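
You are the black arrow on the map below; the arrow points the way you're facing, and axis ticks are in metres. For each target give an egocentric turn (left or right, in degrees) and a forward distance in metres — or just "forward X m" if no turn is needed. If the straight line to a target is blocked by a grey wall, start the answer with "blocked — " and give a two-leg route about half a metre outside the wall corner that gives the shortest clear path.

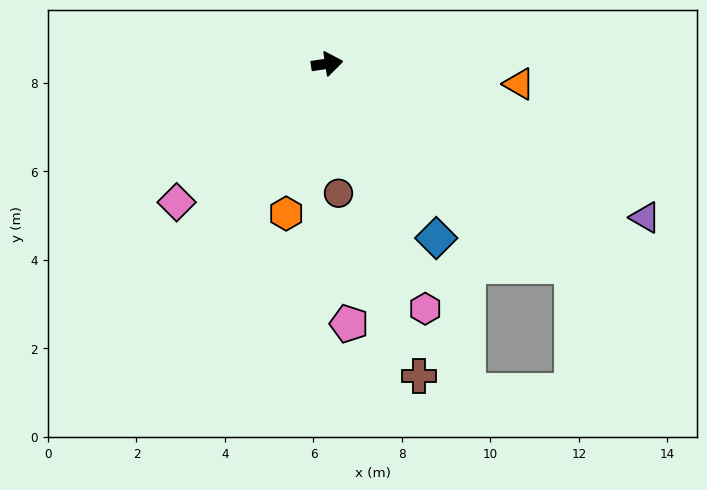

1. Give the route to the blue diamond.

turn right 67°, forward 4.6 m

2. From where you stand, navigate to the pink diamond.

turn right 146°, forward 4.6 m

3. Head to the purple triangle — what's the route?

turn right 34°, forward 8.0 m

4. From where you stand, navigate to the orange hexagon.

turn right 114°, forward 3.5 m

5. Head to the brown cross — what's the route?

turn right 82°, forward 7.4 m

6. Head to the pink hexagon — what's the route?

turn right 77°, forward 6.0 m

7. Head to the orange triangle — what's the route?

turn right 15°, forward 4.4 m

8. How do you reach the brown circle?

turn right 94°, forward 2.9 m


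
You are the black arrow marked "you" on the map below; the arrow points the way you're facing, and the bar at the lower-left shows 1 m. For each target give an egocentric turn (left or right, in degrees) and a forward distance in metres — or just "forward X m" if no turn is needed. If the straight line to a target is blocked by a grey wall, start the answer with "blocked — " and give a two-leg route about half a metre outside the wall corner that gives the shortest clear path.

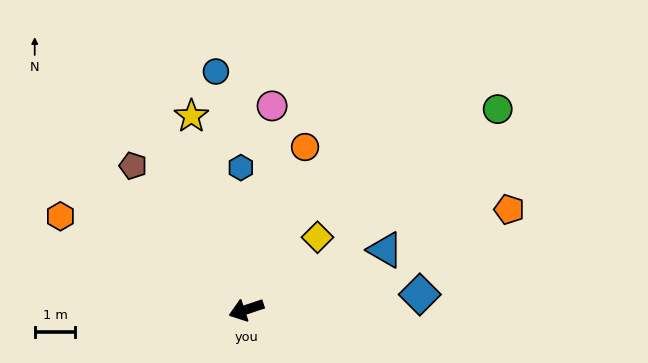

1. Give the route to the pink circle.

turn right 116°, forward 5.1 m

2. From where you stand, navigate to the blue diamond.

turn left 167°, forward 4.3 m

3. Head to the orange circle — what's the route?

turn right 128°, forward 4.3 m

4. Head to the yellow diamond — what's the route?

turn right 153°, forward 2.5 m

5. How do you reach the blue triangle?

turn right 175°, forward 3.7 m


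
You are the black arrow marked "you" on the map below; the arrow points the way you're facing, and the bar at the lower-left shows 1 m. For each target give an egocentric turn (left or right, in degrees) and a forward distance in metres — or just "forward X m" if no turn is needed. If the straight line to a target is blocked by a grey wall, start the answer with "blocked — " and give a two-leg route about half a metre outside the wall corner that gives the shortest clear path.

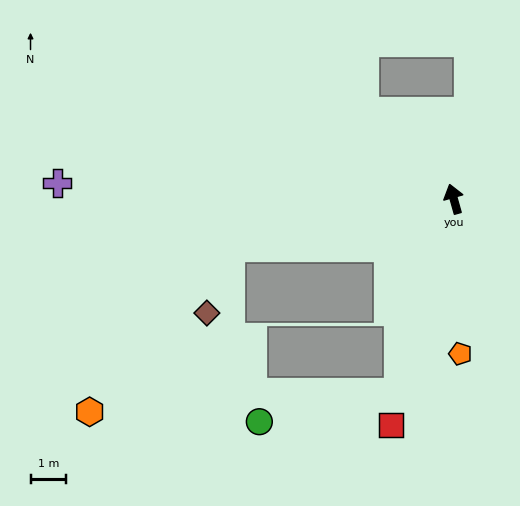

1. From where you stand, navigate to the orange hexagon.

blocked — turn left 86°, forward 6.4 m, then turn left 38°, forward 6.0 m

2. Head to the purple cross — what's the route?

turn left 72°, forward 11.0 m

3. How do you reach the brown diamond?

blocked — turn left 86°, forward 6.4 m, then turn left 60°, forward 1.9 m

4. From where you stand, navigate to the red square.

turn left 149°, forward 6.5 m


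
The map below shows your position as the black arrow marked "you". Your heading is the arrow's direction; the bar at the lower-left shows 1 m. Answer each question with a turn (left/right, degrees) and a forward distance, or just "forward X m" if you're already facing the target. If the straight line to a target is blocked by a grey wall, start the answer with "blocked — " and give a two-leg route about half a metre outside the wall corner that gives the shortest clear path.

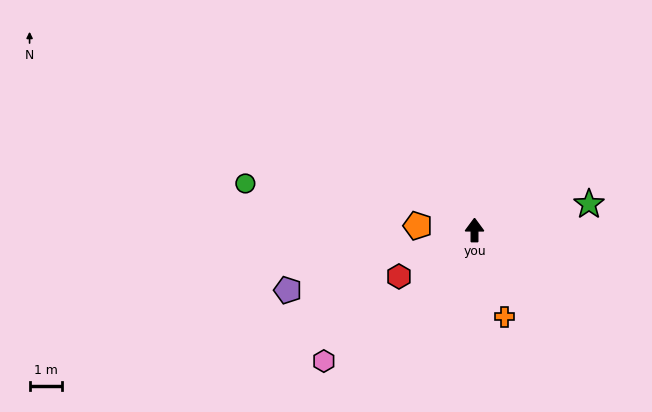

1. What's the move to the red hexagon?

turn left 122°, forward 2.7 m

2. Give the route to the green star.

turn right 77°, forward 3.6 m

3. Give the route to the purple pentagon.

turn left 108°, forward 6.0 m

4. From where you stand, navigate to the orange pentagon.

turn left 86°, forward 1.7 m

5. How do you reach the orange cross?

turn right 161°, forward 2.8 m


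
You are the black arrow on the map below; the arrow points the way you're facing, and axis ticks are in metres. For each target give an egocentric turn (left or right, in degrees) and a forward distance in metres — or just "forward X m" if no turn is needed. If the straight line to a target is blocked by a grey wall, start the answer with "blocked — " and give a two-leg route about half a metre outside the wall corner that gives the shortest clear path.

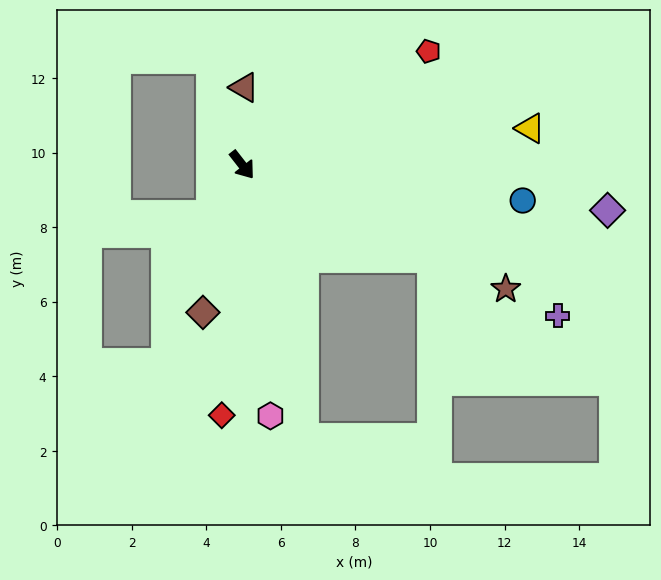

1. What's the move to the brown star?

turn left 27°, forward 7.8 m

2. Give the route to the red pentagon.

turn left 83°, forward 5.9 m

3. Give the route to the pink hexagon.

turn right 32°, forward 6.8 m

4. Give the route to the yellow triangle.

turn left 59°, forward 7.8 m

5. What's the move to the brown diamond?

turn right 53°, forward 4.1 m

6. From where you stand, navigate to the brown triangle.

turn left 141°, forward 2.1 m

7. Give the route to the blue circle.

turn left 45°, forward 7.6 m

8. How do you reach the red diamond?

turn right 43°, forward 6.7 m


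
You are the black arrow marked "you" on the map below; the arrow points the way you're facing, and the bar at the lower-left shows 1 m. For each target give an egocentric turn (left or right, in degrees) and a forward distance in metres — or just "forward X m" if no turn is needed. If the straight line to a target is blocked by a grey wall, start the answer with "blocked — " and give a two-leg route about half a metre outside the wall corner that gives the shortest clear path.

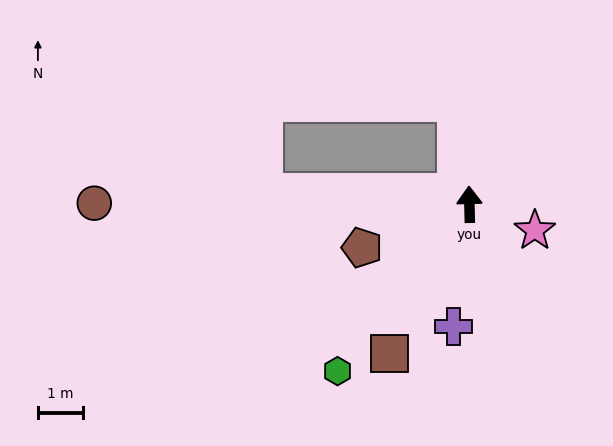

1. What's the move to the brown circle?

turn left 88°, forward 8.4 m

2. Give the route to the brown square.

turn left 151°, forward 3.8 m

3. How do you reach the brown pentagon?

turn left 111°, forward 2.6 m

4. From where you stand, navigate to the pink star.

turn right 113°, forward 1.6 m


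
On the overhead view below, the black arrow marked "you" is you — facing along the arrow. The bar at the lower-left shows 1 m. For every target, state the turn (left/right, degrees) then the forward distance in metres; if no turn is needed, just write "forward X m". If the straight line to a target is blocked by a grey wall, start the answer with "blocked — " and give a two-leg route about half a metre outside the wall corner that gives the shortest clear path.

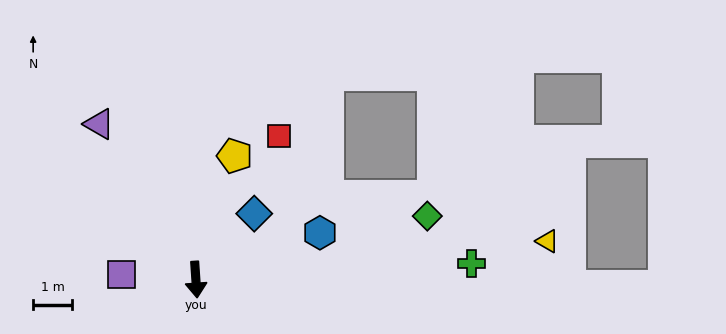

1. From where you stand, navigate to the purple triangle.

turn right 152°, forward 4.7 m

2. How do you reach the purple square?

turn right 98°, forward 1.9 m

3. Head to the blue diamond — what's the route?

turn left 135°, forward 2.3 m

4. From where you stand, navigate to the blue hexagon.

turn left 107°, forward 3.4 m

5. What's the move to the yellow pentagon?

turn left 159°, forward 3.4 m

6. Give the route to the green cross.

turn left 90°, forward 7.1 m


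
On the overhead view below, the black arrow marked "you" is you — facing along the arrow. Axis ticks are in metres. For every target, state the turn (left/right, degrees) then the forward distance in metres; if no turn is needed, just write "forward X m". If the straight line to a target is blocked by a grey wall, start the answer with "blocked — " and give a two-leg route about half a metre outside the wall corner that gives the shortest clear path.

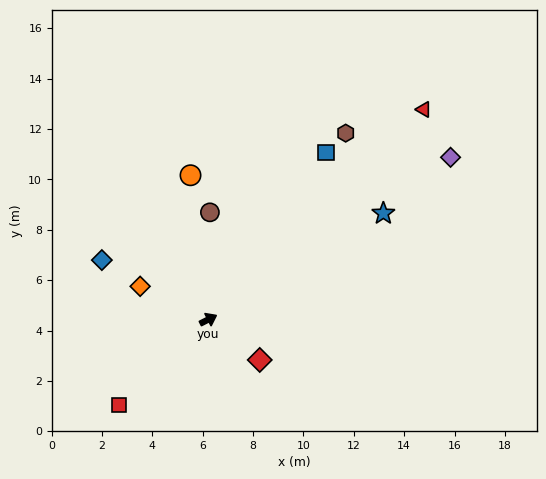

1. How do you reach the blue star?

turn left 4°, forward 8.1 m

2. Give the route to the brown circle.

turn left 62°, forward 4.3 m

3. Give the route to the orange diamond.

turn left 127°, forward 3.0 m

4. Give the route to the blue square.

turn left 28°, forward 8.1 m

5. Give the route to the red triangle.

turn left 17°, forward 11.9 m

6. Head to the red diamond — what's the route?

turn right 65°, forward 2.6 m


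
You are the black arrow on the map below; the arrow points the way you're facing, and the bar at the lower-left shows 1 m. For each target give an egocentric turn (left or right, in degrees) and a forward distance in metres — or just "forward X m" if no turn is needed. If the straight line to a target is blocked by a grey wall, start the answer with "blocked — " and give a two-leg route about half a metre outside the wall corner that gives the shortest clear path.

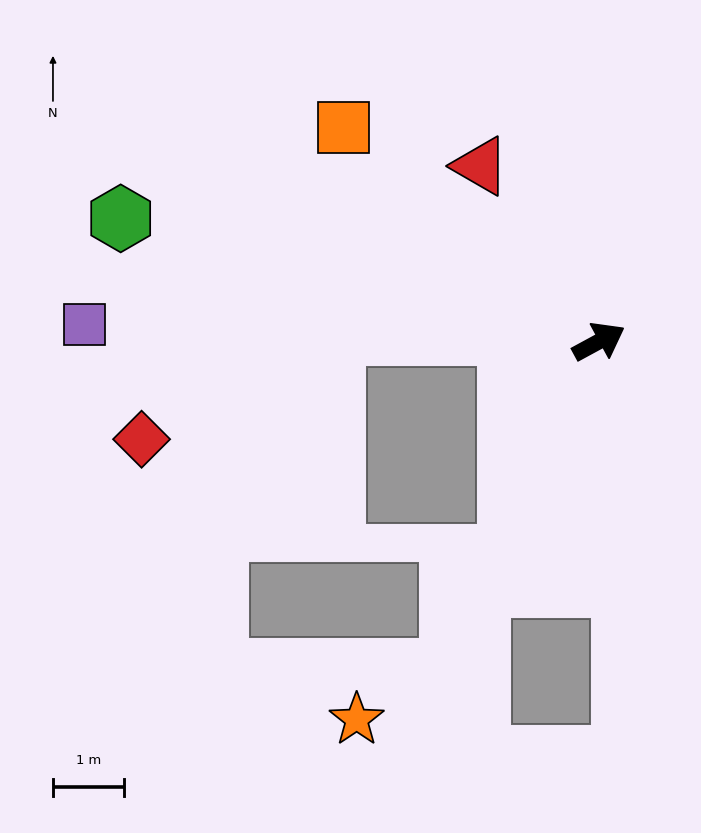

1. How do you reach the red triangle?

turn left 96°, forward 3.0 m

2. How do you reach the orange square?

turn left 112°, forward 4.7 m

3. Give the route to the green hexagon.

turn left 137°, forward 7.0 m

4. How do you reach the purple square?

turn left 150°, forward 7.2 m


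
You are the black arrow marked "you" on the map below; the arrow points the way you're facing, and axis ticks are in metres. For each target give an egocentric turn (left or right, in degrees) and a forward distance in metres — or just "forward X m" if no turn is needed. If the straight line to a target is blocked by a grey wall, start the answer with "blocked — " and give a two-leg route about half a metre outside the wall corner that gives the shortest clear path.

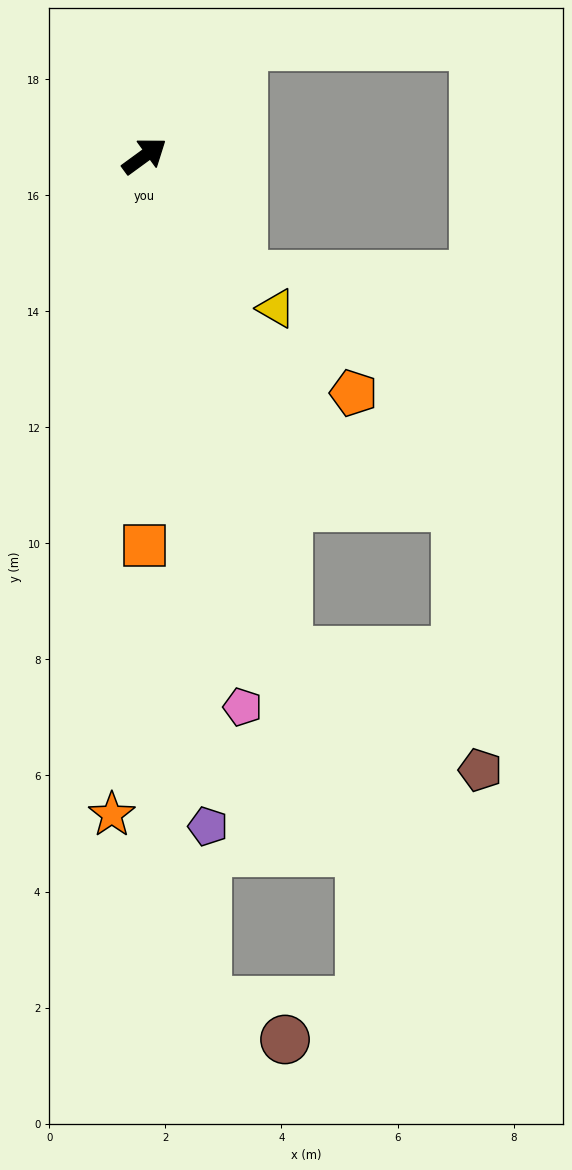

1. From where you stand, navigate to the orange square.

turn right 126°, forward 6.7 m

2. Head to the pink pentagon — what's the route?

turn right 116°, forward 9.6 m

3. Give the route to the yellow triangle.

turn right 85°, forward 3.5 m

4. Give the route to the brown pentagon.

blocked — turn right 110°, forward 8.9 m, then turn left 42°, forward 3.9 m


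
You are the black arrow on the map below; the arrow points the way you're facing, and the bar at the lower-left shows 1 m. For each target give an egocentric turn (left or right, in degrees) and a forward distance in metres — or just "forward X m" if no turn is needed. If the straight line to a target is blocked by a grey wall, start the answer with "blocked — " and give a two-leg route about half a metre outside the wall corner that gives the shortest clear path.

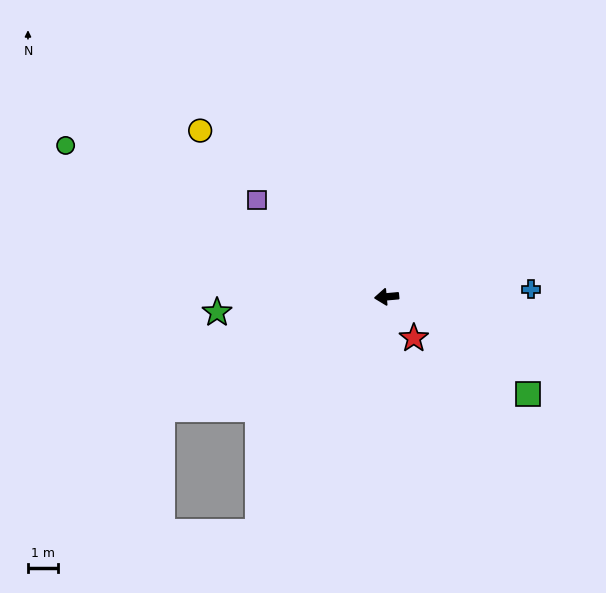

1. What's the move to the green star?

forward 5.7 m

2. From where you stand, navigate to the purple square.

turn right 42°, forward 5.4 m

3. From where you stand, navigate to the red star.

turn left 118°, forward 1.6 m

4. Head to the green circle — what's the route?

turn right 30°, forward 11.8 m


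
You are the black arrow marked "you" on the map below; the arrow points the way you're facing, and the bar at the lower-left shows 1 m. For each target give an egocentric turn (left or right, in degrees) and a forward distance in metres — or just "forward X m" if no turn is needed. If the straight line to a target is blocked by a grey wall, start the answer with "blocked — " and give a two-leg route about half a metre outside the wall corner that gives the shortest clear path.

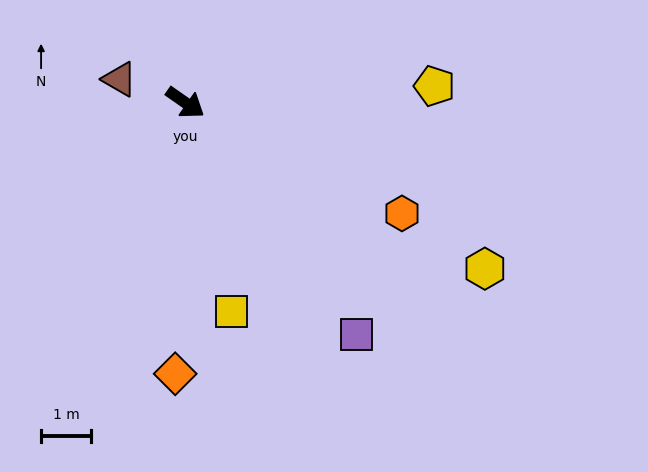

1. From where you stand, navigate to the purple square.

turn right 19°, forward 5.8 m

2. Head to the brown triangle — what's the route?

turn right 165°, forward 1.4 m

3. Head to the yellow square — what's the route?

turn right 43°, forward 4.3 m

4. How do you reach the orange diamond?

turn right 57°, forward 5.4 m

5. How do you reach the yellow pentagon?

turn left 39°, forward 5.0 m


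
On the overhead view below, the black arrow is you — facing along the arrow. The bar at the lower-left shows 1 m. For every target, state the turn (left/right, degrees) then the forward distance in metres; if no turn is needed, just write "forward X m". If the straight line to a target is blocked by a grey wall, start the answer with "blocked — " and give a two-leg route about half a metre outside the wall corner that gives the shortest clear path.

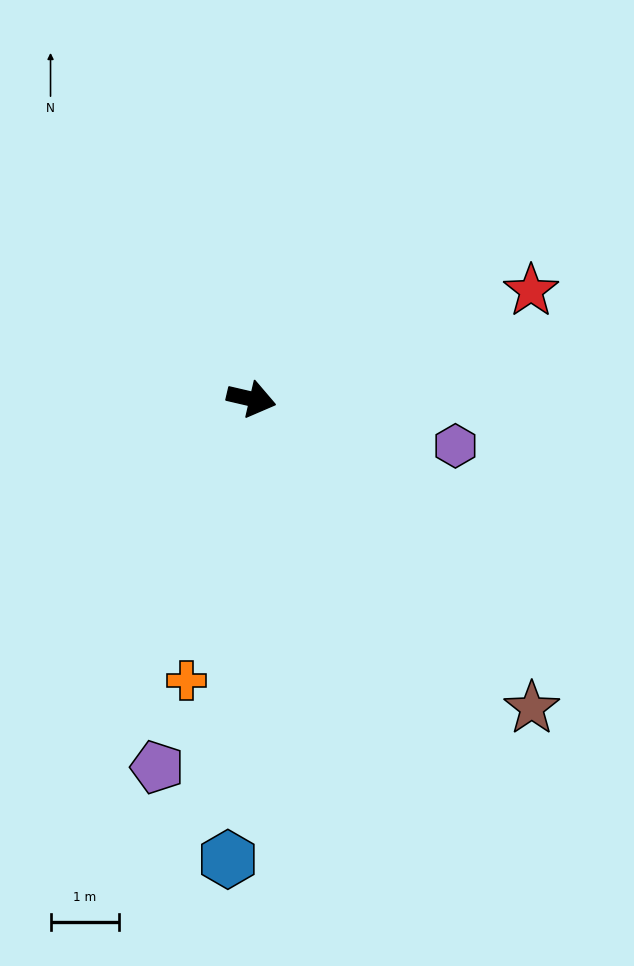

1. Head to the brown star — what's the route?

turn right 35°, forward 6.1 m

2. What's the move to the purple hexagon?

forward 3.1 m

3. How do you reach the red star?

turn left 34°, forward 4.4 m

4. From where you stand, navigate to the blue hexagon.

turn right 80°, forward 6.8 m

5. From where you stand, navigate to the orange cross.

turn right 90°, forward 4.2 m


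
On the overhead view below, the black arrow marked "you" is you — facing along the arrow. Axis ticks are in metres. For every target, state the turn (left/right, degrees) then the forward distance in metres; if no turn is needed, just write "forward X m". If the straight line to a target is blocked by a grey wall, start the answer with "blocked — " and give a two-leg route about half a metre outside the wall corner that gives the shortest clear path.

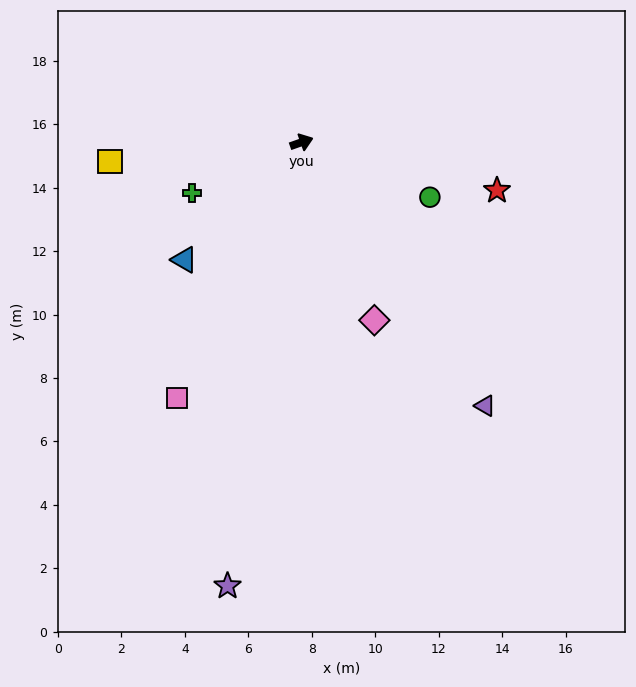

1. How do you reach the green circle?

turn right 43°, forward 4.4 m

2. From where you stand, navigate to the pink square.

turn right 135°, forward 9.0 m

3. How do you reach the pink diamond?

turn right 87°, forward 6.1 m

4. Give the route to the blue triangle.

turn right 154°, forward 5.2 m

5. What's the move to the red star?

turn right 33°, forward 6.3 m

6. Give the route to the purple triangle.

turn right 75°, forward 10.1 m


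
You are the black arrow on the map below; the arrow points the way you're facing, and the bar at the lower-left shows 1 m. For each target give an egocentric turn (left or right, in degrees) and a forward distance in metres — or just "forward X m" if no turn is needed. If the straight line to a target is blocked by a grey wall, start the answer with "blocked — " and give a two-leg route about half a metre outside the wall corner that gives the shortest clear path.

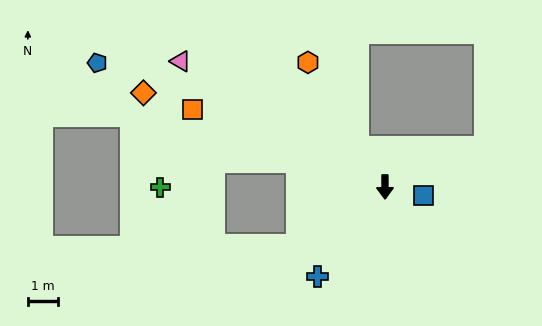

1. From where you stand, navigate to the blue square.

turn left 77°, forward 1.3 m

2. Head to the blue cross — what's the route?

turn right 37°, forward 3.7 m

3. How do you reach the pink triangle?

turn right 122°, forward 8.0 m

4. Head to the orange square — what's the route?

turn right 112°, forward 6.9 m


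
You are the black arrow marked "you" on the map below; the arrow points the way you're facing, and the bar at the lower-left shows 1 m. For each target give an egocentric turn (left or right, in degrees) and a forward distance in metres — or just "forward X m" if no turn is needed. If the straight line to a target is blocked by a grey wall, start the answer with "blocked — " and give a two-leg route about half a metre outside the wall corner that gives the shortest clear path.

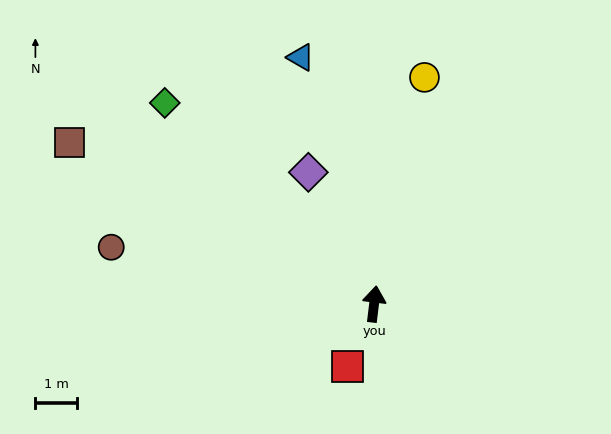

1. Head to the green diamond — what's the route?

turn left 53°, forward 6.9 m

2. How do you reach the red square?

turn left 164°, forward 1.6 m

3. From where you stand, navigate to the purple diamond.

turn left 33°, forward 3.5 m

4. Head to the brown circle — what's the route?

turn left 85°, forward 6.4 m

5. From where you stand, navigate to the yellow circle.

turn right 6°, forward 5.5 m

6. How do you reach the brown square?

turn left 69°, forward 8.2 m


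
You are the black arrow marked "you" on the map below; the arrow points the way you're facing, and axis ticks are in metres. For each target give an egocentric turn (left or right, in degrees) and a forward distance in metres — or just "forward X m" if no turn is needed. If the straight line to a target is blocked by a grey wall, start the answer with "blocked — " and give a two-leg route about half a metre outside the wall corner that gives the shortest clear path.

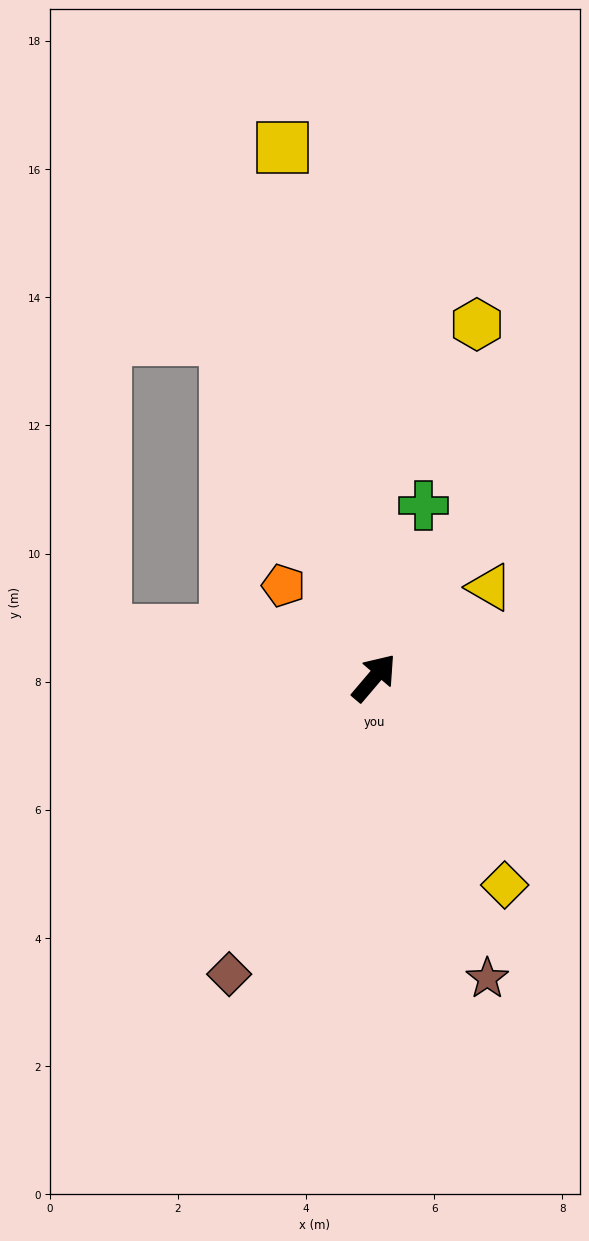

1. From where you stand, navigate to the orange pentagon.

turn left 85°, forward 2.0 m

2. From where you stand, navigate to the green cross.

turn left 24°, forward 2.8 m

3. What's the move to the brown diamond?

turn right 166°, forward 5.1 m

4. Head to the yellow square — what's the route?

turn left 50°, forward 8.4 m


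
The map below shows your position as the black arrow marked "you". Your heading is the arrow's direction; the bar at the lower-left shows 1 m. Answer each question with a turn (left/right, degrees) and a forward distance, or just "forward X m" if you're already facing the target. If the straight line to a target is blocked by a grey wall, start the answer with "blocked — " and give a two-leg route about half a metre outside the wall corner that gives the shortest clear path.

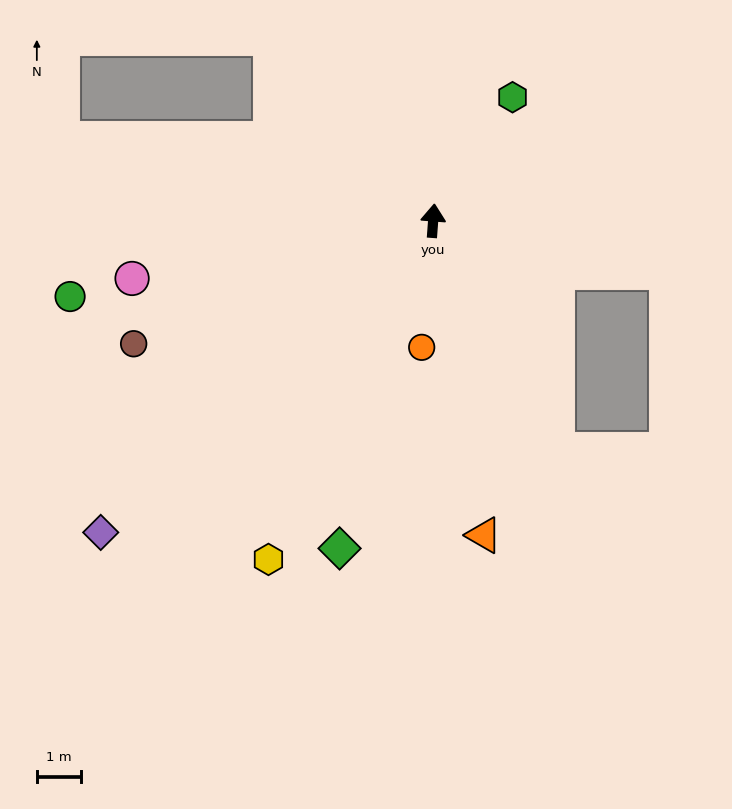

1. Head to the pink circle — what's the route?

turn left 105°, forward 7.0 m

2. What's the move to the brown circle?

turn left 117°, forward 7.4 m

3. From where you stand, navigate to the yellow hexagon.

turn left 158°, forward 8.6 m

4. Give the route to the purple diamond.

turn left 137°, forward 10.4 m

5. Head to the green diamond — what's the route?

turn left 168°, forward 7.8 m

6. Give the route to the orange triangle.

turn right 167°, forward 7.3 m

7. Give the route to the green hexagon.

turn right 29°, forward 3.4 m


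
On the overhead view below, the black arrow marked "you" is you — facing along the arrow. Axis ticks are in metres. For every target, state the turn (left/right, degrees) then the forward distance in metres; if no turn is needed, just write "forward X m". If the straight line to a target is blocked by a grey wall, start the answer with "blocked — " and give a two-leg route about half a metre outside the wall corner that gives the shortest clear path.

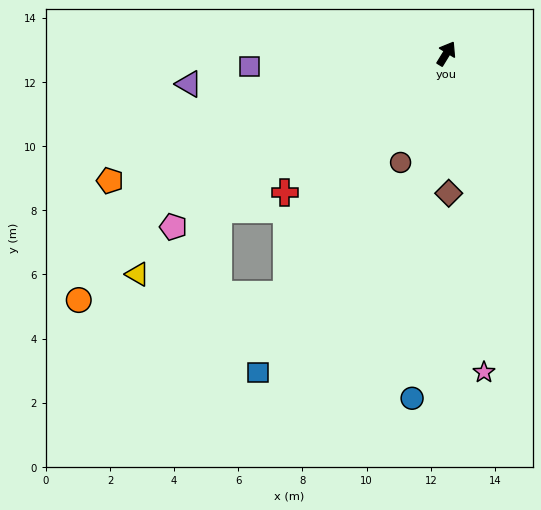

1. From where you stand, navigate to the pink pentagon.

turn left 154°, forward 10.1 m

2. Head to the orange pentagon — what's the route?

turn left 142°, forward 11.2 m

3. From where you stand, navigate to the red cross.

turn left 162°, forward 6.6 m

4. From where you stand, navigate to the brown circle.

turn right 171°, forward 3.7 m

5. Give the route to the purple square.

turn left 125°, forward 6.1 m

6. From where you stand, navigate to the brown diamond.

turn right 148°, forward 4.4 m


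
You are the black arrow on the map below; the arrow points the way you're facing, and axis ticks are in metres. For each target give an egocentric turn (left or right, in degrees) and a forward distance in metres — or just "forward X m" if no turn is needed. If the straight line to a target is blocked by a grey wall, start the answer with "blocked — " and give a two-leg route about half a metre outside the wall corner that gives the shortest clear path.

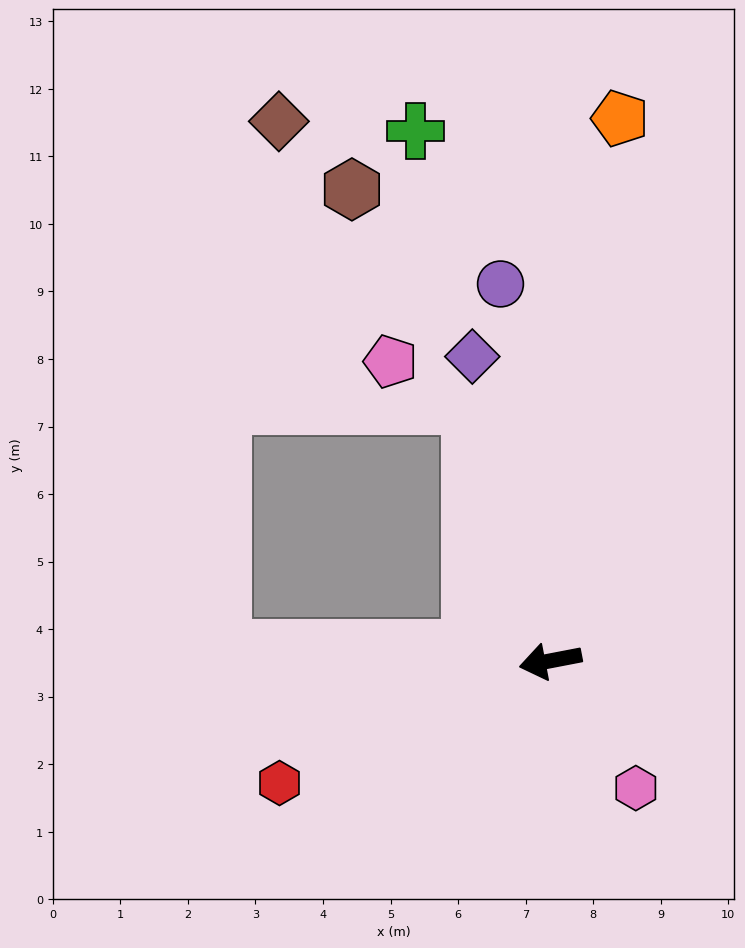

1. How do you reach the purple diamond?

turn right 86°, forward 4.7 m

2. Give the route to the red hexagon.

turn left 13°, forward 4.4 m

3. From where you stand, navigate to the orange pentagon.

turn right 108°, forward 8.1 m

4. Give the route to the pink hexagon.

turn left 113°, forward 2.3 m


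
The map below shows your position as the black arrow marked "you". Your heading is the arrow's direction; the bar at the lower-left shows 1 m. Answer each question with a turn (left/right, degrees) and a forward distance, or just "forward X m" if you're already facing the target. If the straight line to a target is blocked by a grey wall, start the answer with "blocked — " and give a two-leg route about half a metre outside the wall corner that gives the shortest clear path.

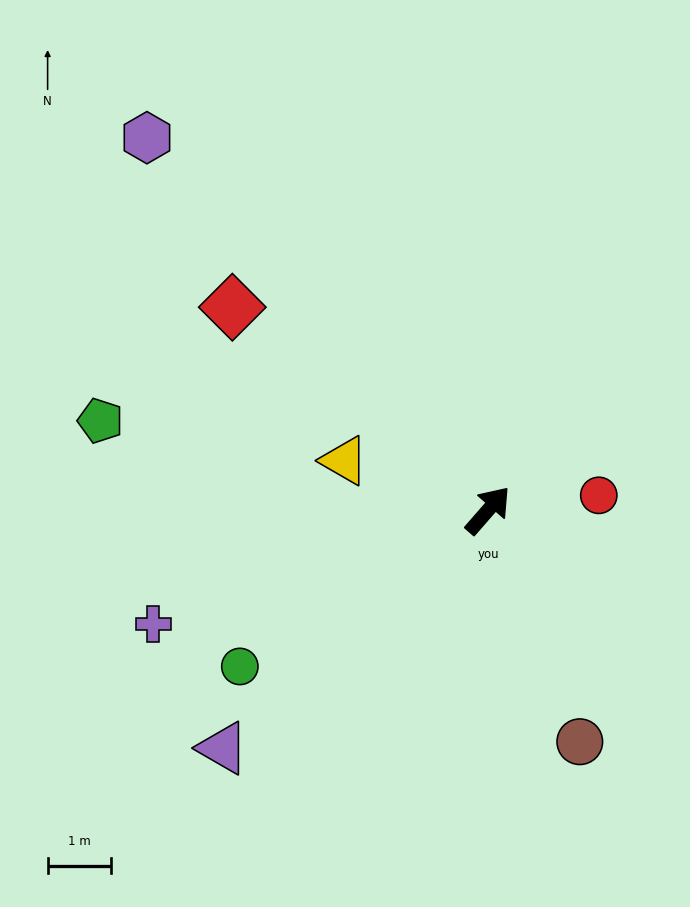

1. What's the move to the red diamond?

turn left 93°, forward 5.1 m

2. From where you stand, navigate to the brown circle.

turn right 117°, forward 3.9 m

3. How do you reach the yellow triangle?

turn left 112°, forward 2.4 m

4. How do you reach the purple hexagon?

turn left 84°, forward 7.9 m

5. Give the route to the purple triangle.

turn left 173°, forward 5.6 m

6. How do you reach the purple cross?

turn left 150°, forward 5.6 m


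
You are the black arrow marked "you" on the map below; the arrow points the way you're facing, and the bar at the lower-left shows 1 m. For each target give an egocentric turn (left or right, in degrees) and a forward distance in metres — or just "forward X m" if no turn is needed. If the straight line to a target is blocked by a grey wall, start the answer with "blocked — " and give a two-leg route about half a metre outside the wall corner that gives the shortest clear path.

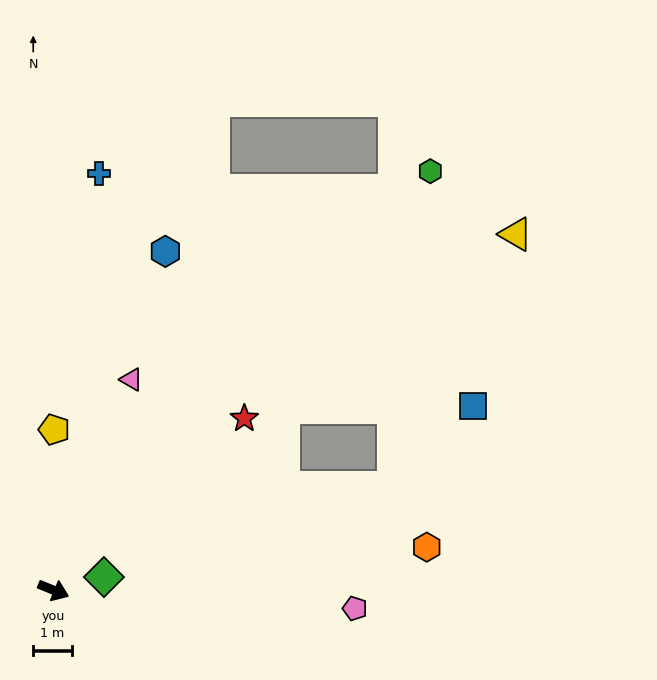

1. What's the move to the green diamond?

turn left 37°, forward 1.4 m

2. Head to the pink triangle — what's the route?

turn left 92°, forward 5.8 m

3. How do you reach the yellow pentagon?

turn left 112°, forward 4.2 m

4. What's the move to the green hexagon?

turn left 70°, forward 14.6 m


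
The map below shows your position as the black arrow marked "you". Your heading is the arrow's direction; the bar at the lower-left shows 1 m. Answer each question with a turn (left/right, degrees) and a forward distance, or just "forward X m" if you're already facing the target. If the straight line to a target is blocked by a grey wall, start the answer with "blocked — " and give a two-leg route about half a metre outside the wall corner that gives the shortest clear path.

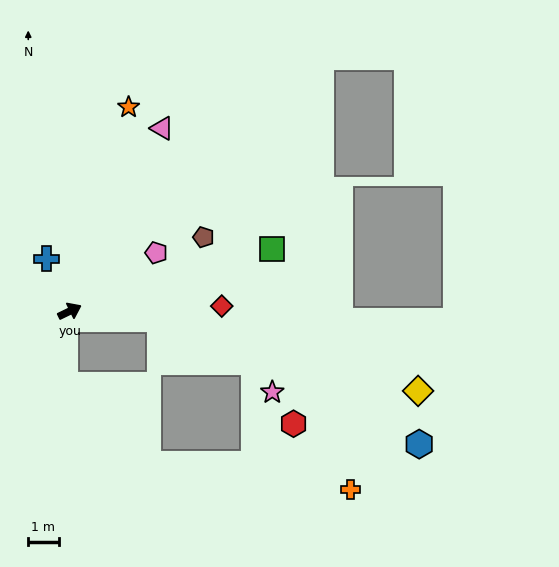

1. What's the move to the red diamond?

turn right 24°, forward 5.0 m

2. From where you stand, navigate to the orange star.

turn left 48°, forward 7.0 m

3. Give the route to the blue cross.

turn left 88°, forward 1.9 m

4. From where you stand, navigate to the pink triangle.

turn left 37°, forward 6.7 m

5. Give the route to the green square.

turn right 9°, forward 6.9 m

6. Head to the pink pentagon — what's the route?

turn left 8°, forward 3.4 m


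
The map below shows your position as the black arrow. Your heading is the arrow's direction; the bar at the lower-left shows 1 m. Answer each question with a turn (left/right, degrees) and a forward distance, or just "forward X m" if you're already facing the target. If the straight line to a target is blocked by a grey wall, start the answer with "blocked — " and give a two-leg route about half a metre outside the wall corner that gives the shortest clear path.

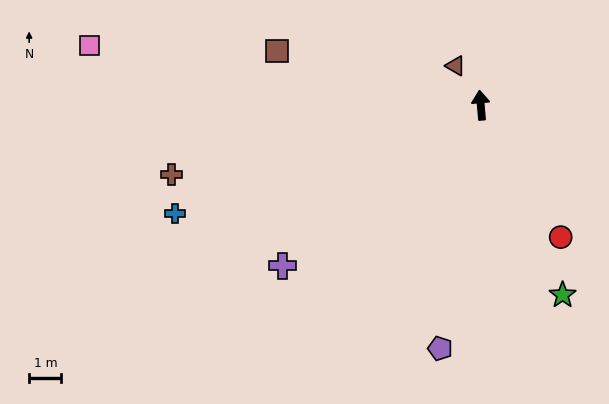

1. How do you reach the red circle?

turn right 154°, forward 4.8 m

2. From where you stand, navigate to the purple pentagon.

turn left 166°, forward 7.6 m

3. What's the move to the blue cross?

turn left 105°, forward 10.0 m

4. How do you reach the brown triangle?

turn left 28°, forward 1.4 m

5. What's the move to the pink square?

turn left 76°, forward 12.3 m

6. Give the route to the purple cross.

turn left 124°, forward 7.9 m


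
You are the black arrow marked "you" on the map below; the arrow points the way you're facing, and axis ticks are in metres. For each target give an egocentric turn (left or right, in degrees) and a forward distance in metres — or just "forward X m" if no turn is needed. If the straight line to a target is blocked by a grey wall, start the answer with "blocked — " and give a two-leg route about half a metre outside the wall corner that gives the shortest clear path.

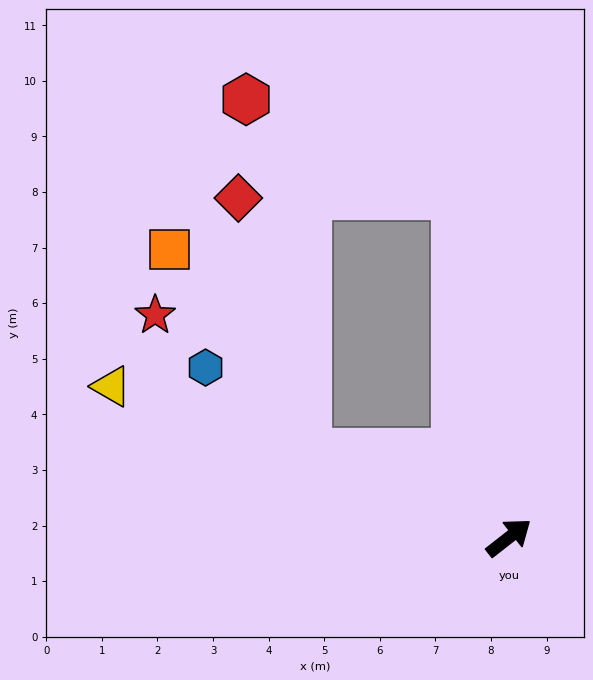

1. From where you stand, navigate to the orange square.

blocked — turn left 119°, forward 3.9 m, then turn right 33°, forward 4.4 m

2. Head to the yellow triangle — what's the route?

turn left 121°, forward 7.7 m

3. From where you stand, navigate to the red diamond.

blocked — turn left 119°, forward 3.9 m, then turn right 52°, forward 4.7 m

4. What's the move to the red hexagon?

blocked — turn left 61°, forward 6.2 m, then turn left 56°, forward 4.1 m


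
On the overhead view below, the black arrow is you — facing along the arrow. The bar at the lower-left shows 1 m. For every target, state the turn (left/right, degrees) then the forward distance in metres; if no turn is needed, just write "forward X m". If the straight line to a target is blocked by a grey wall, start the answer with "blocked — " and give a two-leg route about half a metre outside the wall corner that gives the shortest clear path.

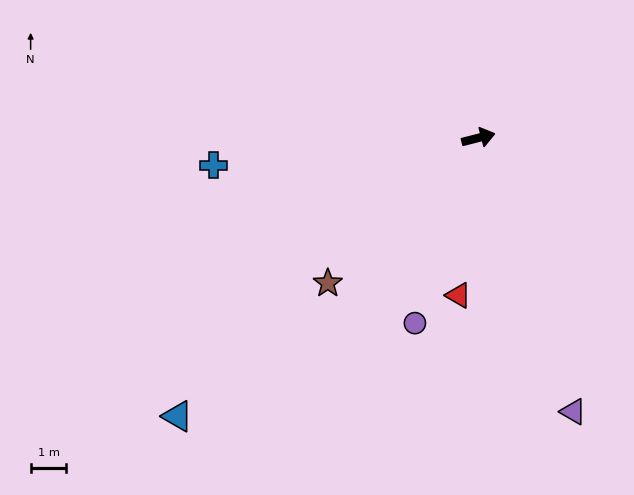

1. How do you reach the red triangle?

turn right 112°, forward 4.4 m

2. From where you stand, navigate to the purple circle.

turn right 123°, forward 5.5 m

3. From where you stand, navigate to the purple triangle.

turn right 85°, forward 8.1 m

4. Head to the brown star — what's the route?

turn right 150°, forward 5.8 m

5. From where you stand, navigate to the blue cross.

turn left 172°, forward 7.4 m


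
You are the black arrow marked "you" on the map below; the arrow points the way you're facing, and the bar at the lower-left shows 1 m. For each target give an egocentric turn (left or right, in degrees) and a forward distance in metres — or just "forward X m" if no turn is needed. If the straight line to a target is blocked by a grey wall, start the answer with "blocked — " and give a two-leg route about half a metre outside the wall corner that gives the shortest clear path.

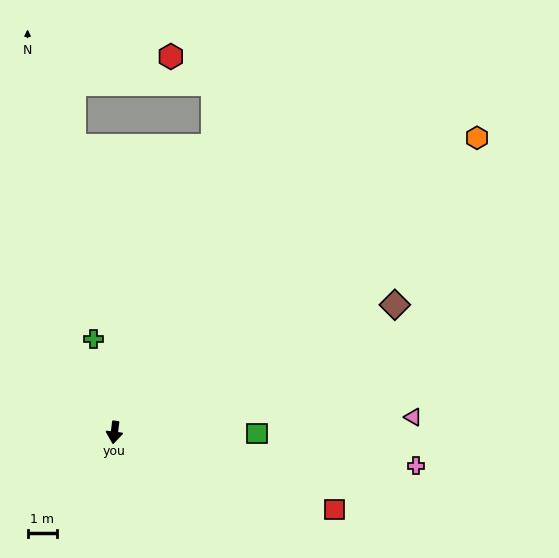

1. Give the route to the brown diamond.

turn left 122°, forward 10.5 m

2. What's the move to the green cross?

turn right 160°, forward 3.3 m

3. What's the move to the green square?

turn left 97°, forward 4.9 m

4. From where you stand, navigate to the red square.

turn left 78°, forward 8.0 m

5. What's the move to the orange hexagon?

turn left 136°, forward 16.0 m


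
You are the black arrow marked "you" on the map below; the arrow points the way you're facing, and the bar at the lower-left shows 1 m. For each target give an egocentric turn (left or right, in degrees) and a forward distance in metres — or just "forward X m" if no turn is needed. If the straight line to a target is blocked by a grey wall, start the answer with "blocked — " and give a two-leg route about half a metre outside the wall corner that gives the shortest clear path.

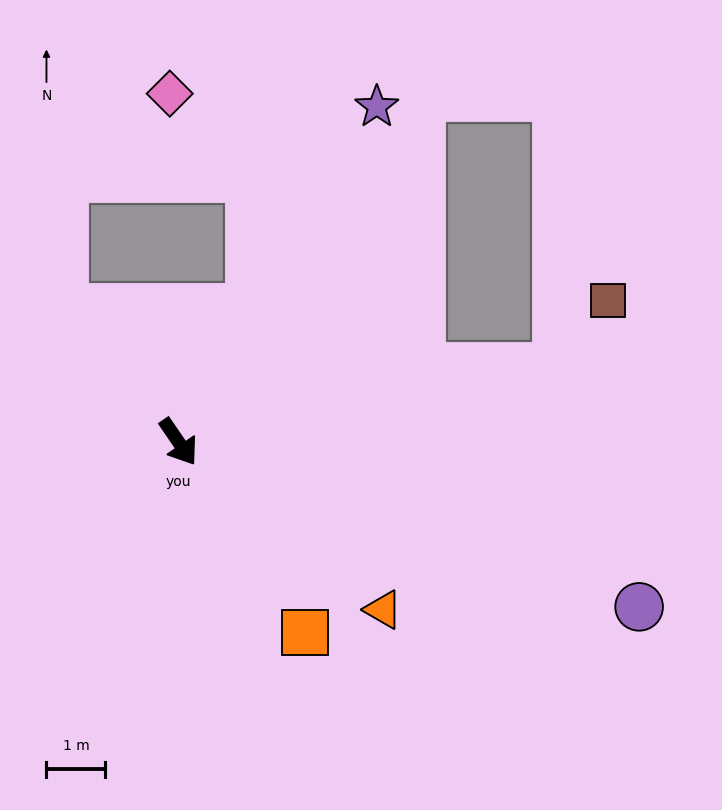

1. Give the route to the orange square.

forward 3.9 m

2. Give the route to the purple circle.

turn left 36°, forward 8.3 m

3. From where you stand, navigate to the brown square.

blocked — turn left 67°, forward 6.6 m, then turn left 42°, forward 1.4 m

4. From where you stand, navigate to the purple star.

turn left 115°, forward 6.6 m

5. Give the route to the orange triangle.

turn left 16°, forward 4.5 m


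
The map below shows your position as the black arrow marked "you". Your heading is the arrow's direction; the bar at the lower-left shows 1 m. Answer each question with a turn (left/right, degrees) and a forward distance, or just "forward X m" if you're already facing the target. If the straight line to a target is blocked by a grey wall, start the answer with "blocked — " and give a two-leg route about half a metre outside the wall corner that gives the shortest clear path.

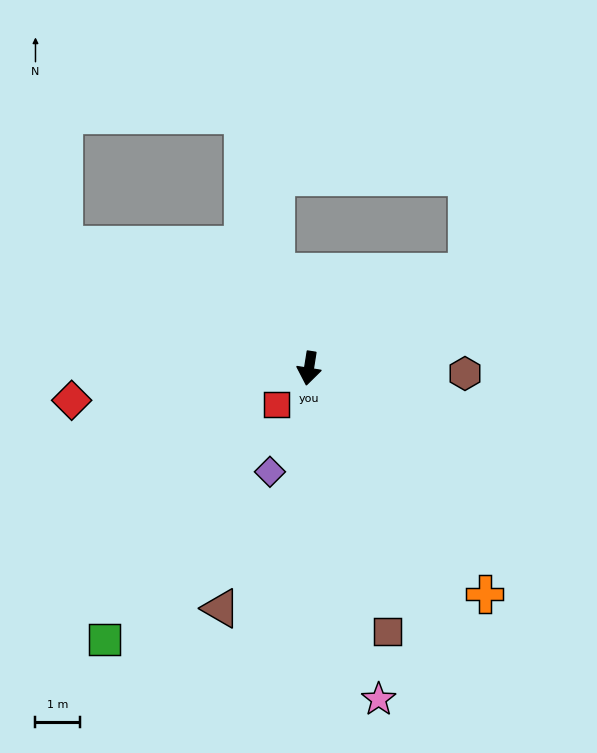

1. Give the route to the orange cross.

turn left 47°, forward 6.5 m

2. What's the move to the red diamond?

turn right 73°, forward 5.4 m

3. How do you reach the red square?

turn right 33°, forward 1.1 m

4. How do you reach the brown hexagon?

turn left 97°, forward 3.5 m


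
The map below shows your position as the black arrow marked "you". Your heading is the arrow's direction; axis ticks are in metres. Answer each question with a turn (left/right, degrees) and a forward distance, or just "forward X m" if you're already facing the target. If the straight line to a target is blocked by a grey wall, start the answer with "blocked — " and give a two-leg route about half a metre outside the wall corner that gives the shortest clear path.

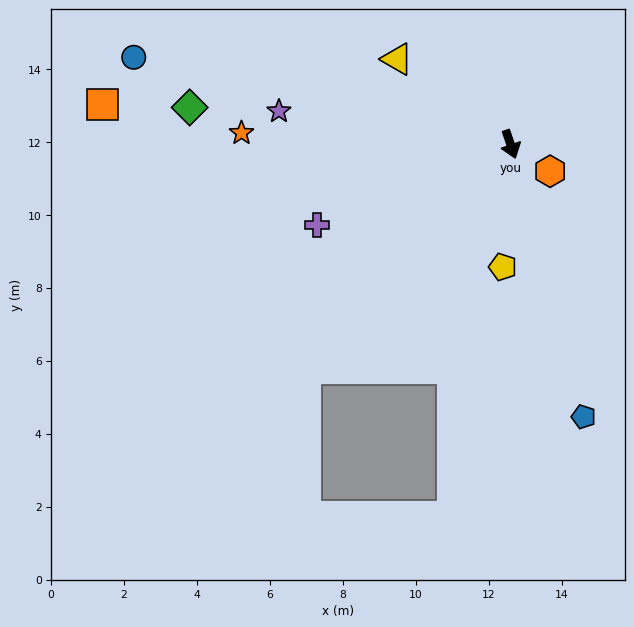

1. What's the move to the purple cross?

turn right 86°, forward 5.8 m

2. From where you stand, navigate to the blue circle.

turn right 122°, forward 10.6 m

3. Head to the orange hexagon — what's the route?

turn left 37°, forward 1.3 m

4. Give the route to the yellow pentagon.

turn right 22°, forward 3.4 m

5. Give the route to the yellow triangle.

turn right 146°, forward 3.9 m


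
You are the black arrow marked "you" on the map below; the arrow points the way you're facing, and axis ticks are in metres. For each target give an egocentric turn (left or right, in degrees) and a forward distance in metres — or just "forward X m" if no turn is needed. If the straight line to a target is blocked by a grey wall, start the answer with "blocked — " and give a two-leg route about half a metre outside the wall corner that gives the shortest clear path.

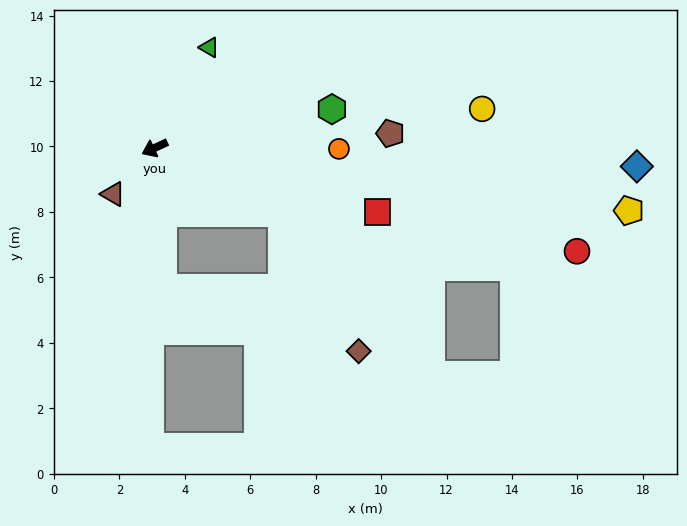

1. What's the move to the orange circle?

turn left 155°, forward 5.6 m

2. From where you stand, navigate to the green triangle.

turn right 143°, forward 3.5 m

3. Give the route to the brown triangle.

turn left 23°, forward 1.9 m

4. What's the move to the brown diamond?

blocked — turn left 128°, forward 4.4 m, then turn right 34°, forward 4.8 m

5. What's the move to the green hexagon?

turn left 167°, forward 5.5 m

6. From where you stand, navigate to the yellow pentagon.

turn left 147°, forward 14.6 m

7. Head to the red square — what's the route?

turn left 139°, forward 7.1 m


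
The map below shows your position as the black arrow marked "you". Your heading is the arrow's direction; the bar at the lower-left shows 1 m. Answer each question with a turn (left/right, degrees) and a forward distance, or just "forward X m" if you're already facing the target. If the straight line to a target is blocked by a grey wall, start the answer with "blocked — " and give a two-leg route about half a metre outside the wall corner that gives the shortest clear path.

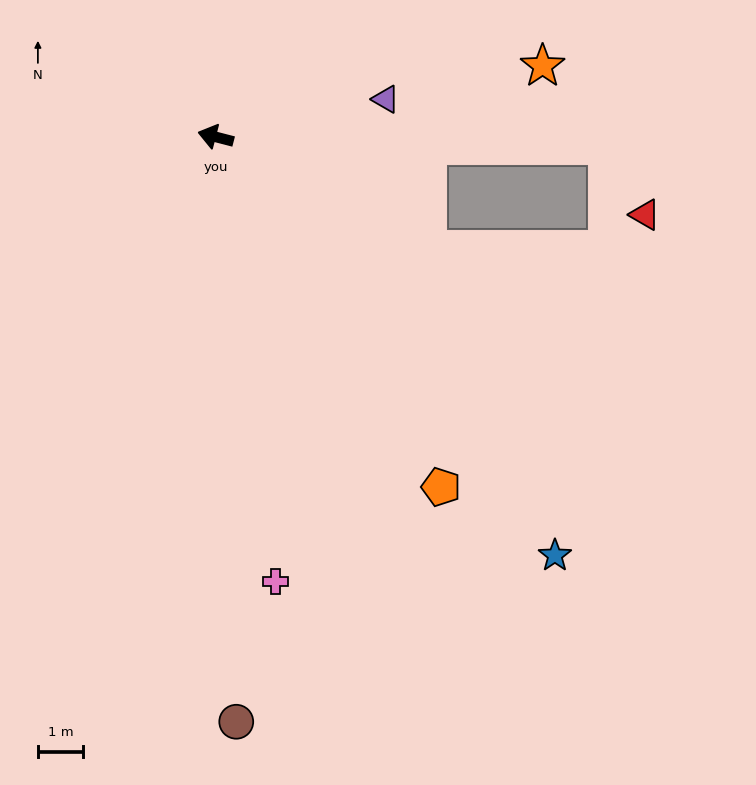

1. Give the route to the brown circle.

turn left 107°, forward 12.8 m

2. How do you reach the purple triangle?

turn right 153°, forward 3.8 m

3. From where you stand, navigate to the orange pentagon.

turn left 137°, forward 9.1 m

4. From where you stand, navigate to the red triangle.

blocked — turn right 167°, forward 8.6 m, then turn right 60°, forward 1.7 m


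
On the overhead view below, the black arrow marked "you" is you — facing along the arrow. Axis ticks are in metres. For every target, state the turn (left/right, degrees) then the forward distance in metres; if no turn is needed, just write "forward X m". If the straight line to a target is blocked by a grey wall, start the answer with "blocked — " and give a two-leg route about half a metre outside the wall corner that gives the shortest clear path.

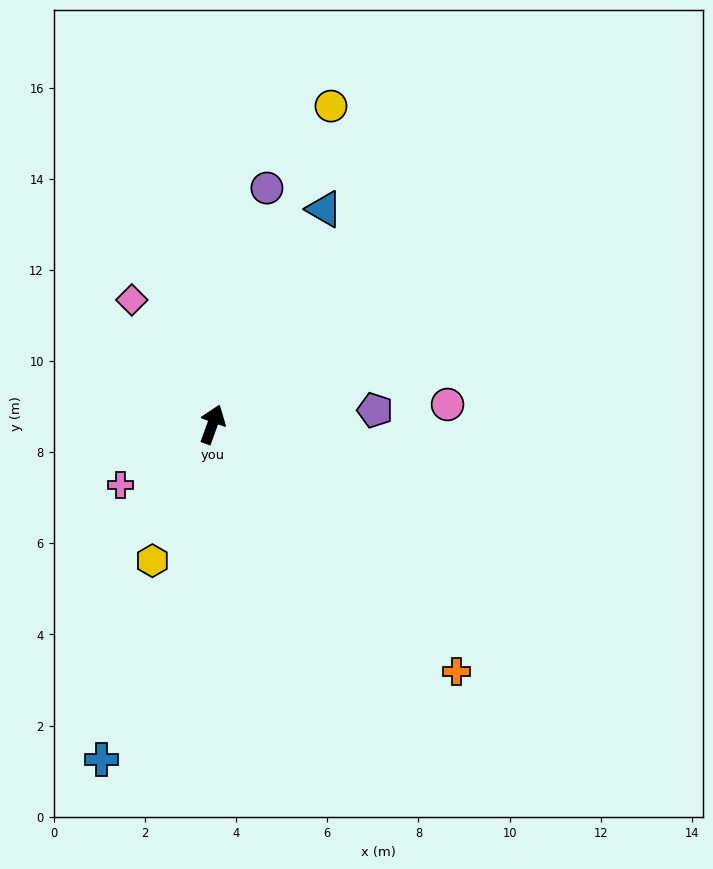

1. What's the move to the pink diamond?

turn left 53°, forward 3.3 m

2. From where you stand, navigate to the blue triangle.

turn right 7°, forward 5.3 m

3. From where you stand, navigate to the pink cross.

turn left 143°, forward 2.4 m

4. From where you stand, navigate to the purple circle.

turn left 7°, forward 5.3 m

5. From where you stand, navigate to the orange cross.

turn right 115°, forward 7.6 m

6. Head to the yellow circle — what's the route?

forward 7.5 m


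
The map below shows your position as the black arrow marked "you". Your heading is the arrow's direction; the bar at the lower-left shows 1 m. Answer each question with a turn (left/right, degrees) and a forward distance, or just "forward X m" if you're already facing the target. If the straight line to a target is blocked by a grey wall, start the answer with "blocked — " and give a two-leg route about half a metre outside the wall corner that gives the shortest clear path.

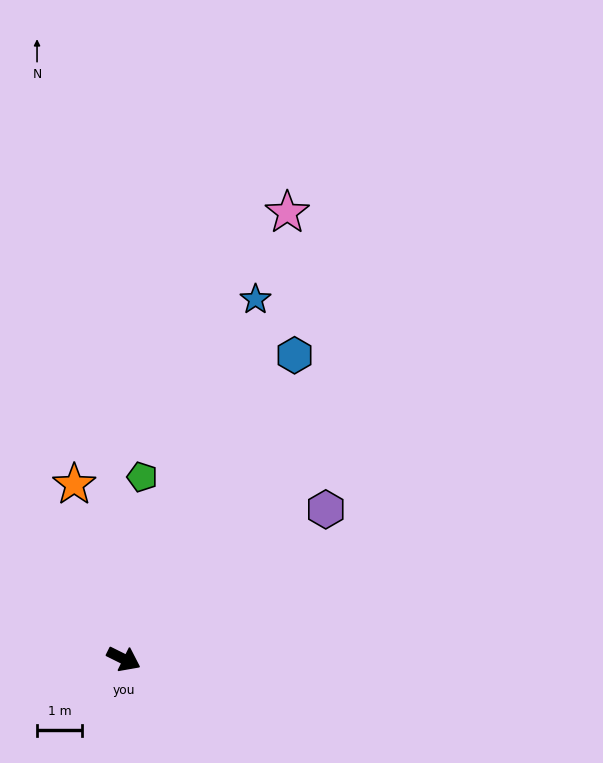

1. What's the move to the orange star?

turn left 132°, forward 4.0 m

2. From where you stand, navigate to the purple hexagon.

turn left 63°, forward 5.5 m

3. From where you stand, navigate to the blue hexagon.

turn left 87°, forward 7.7 m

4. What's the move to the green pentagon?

turn left 111°, forward 4.0 m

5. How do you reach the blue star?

turn left 96°, forward 8.4 m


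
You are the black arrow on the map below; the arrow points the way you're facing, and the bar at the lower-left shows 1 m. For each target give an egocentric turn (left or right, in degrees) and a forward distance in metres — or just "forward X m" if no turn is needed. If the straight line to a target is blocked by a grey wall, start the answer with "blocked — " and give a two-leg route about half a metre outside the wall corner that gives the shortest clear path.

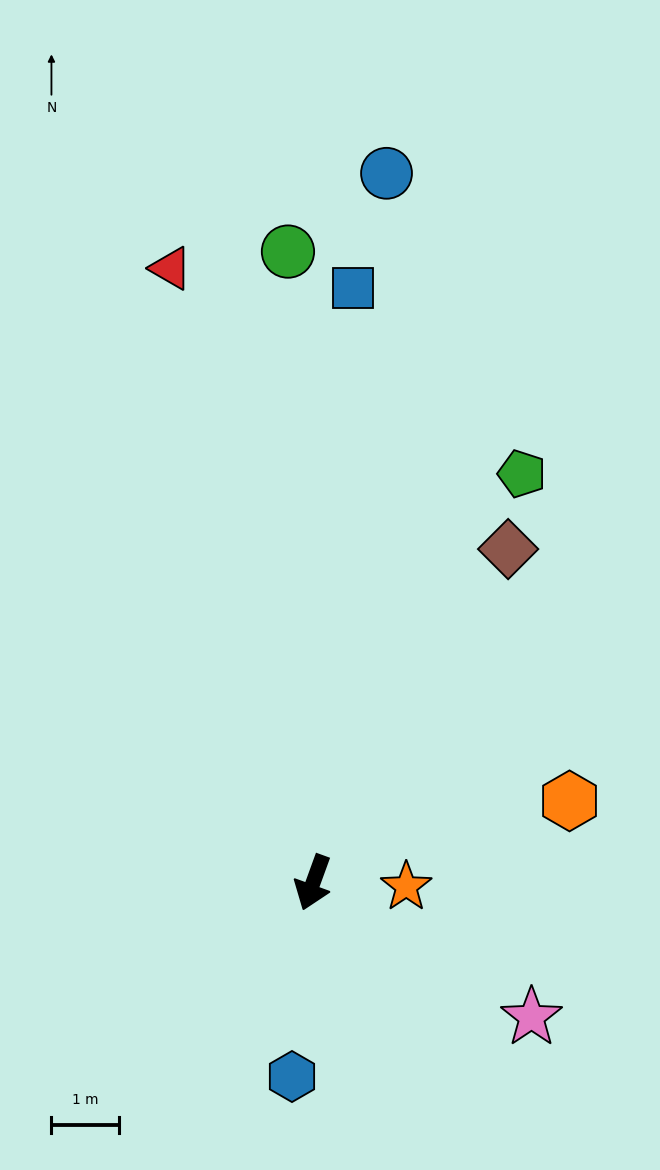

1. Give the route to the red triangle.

turn right 147°, forward 9.4 m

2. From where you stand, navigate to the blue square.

turn right 164°, forward 8.8 m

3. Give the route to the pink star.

turn left 78°, forward 3.8 m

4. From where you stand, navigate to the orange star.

turn left 108°, forward 1.4 m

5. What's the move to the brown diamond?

turn left 170°, forward 5.7 m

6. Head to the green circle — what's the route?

turn right 158°, forward 9.4 m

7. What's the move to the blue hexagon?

turn left 14°, forward 2.9 m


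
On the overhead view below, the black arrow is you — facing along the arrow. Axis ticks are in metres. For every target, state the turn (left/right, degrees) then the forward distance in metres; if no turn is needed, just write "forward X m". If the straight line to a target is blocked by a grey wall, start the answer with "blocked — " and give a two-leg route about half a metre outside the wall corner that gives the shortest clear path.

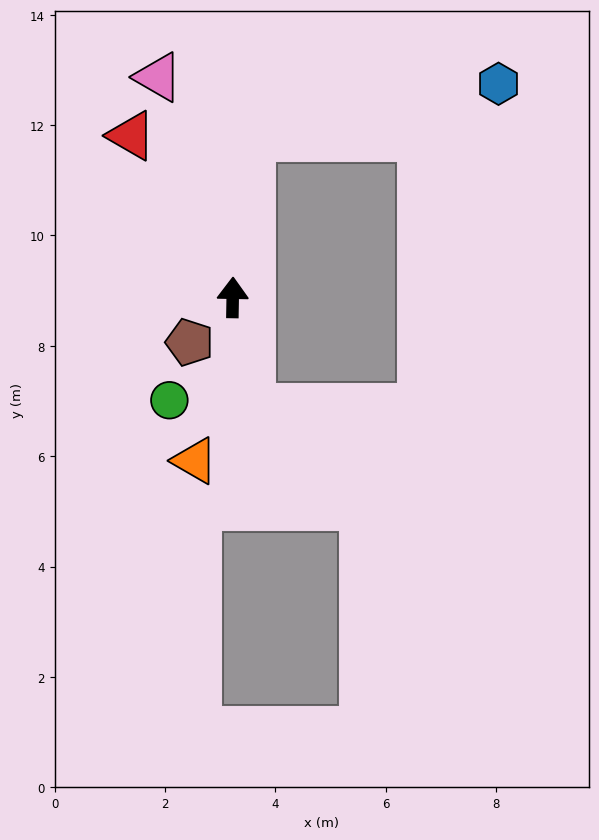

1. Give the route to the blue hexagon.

blocked — turn right 6°, forward 2.9 m, then turn right 71°, forward 4.6 m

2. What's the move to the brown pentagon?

turn left 137°, forward 1.1 m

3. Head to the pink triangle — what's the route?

turn left 20°, forward 4.2 m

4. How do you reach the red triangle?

turn left 33°, forward 3.5 m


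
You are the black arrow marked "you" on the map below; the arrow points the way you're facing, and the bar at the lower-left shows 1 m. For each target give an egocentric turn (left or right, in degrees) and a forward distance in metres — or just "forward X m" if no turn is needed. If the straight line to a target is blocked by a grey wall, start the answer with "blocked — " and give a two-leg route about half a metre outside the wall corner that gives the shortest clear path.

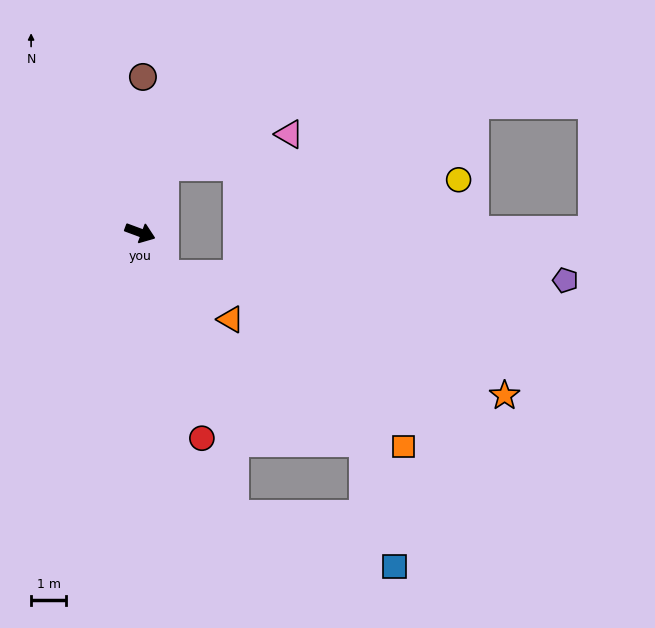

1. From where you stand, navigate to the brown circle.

turn left 109°, forward 4.4 m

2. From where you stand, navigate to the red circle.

turn right 53°, forward 6.1 m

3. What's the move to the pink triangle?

blocked — turn left 90°, forward 2.0 m, then turn right 55°, forward 3.7 m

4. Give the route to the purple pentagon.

blocked — turn right 40°, forward 1.4 m, then turn left 60°, forward 11.4 m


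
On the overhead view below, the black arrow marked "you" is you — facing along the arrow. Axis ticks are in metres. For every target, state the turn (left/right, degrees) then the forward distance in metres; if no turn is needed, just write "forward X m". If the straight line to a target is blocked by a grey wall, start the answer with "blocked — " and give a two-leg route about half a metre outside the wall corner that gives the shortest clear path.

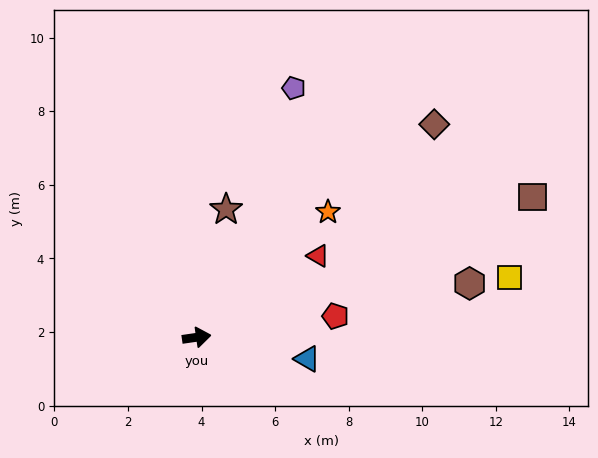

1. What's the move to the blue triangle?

turn right 19°, forward 3.1 m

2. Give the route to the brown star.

turn left 69°, forward 3.6 m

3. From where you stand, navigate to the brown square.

turn left 14°, forward 9.9 m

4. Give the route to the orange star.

turn left 35°, forward 4.9 m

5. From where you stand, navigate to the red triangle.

turn left 26°, forward 4.0 m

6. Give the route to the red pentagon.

forward 3.8 m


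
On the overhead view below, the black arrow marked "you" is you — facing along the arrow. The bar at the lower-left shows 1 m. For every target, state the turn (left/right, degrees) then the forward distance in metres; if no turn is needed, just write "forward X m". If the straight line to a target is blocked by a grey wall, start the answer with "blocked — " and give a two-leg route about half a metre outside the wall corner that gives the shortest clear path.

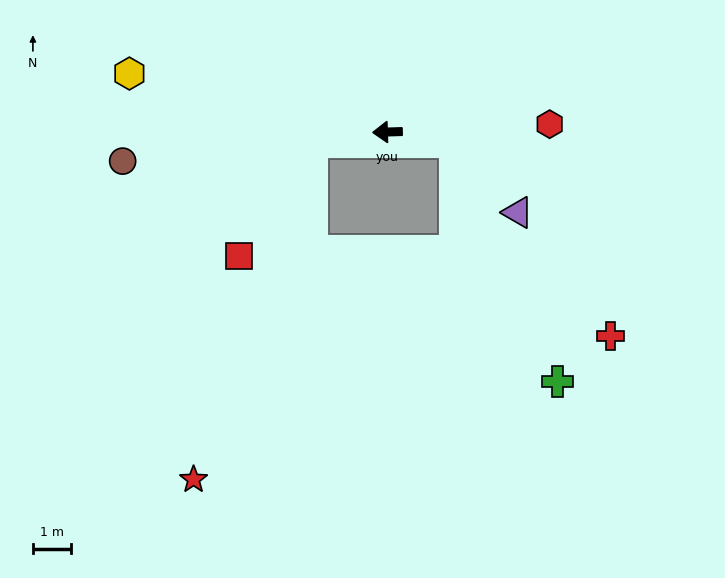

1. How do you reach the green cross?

blocked — turn left 170°, forward 1.8 m, then turn right 59°, forward 6.8 m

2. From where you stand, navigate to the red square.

blocked — turn left 6°, forward 2.0 m, then turn left 50°, forward 3.6 m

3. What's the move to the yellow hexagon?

turn right 15°, forward 6.9 m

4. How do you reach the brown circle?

turn left 4°, forward 7.0 m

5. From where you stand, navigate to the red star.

blocked — turn left 6°, forward 2.0 m, then turn left 63°, forward 9.4 m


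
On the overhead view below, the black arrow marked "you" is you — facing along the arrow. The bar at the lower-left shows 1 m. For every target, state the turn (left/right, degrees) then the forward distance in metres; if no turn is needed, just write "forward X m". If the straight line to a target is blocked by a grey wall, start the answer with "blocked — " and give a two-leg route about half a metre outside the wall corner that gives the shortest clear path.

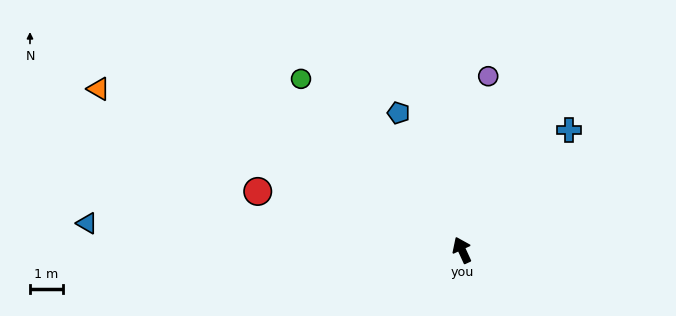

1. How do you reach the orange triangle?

turn left 41°, forward 12.0 m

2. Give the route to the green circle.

turn left 19°, forward 7.1 m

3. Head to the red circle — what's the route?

turn left 49°, forward 6.4 m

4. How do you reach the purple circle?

turn right 33°, forward 5.3 m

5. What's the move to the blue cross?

turn right 66°, forward 4.8 m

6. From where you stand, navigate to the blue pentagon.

forward 4.5 m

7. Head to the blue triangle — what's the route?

turn left 61°, forward 11.3 m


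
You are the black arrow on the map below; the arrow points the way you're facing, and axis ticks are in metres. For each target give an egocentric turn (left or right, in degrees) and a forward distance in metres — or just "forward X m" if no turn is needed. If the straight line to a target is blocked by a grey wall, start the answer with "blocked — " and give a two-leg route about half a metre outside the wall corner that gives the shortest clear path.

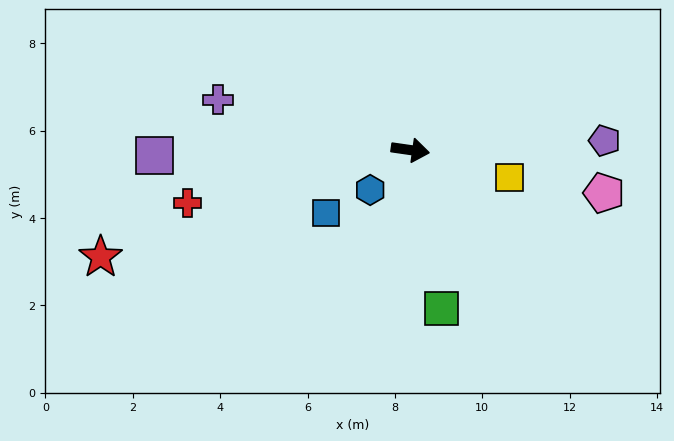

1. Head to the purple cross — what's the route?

turn left 174°, forward 4.5 m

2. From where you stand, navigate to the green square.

turn right 71°, forward 3.7 m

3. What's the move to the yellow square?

turn right 7°, forward 2.4 m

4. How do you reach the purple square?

turn right 171°, forward 5.9 m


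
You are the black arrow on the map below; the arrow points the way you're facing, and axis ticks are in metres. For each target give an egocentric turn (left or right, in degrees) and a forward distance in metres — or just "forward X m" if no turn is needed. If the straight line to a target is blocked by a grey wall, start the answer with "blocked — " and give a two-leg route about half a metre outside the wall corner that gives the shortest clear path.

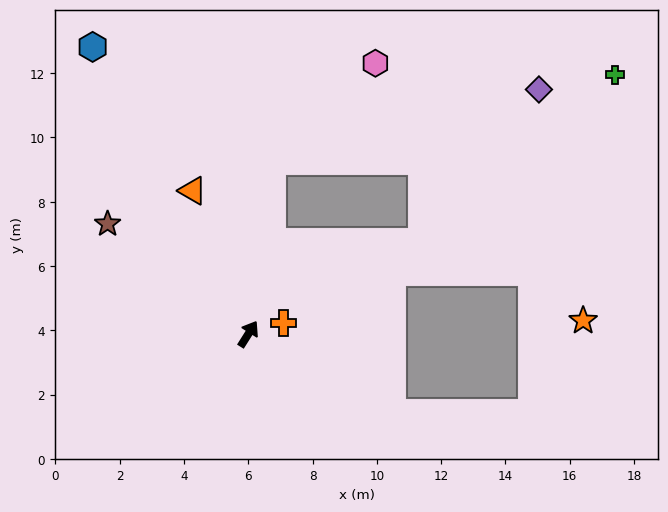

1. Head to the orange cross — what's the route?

turn right 40°, forward 1.1 m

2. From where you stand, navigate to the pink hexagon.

blocked — turn left 24°, forward 5.4 m, then turn right 38°, forward 4.4 m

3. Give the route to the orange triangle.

turn left 54°, forward 4.8 m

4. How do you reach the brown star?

turn left 84°, forward 5.6 m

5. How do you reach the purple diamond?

blocked — turn left 24°, forward 5.4 m, then turn right 67°, forward 8.6 m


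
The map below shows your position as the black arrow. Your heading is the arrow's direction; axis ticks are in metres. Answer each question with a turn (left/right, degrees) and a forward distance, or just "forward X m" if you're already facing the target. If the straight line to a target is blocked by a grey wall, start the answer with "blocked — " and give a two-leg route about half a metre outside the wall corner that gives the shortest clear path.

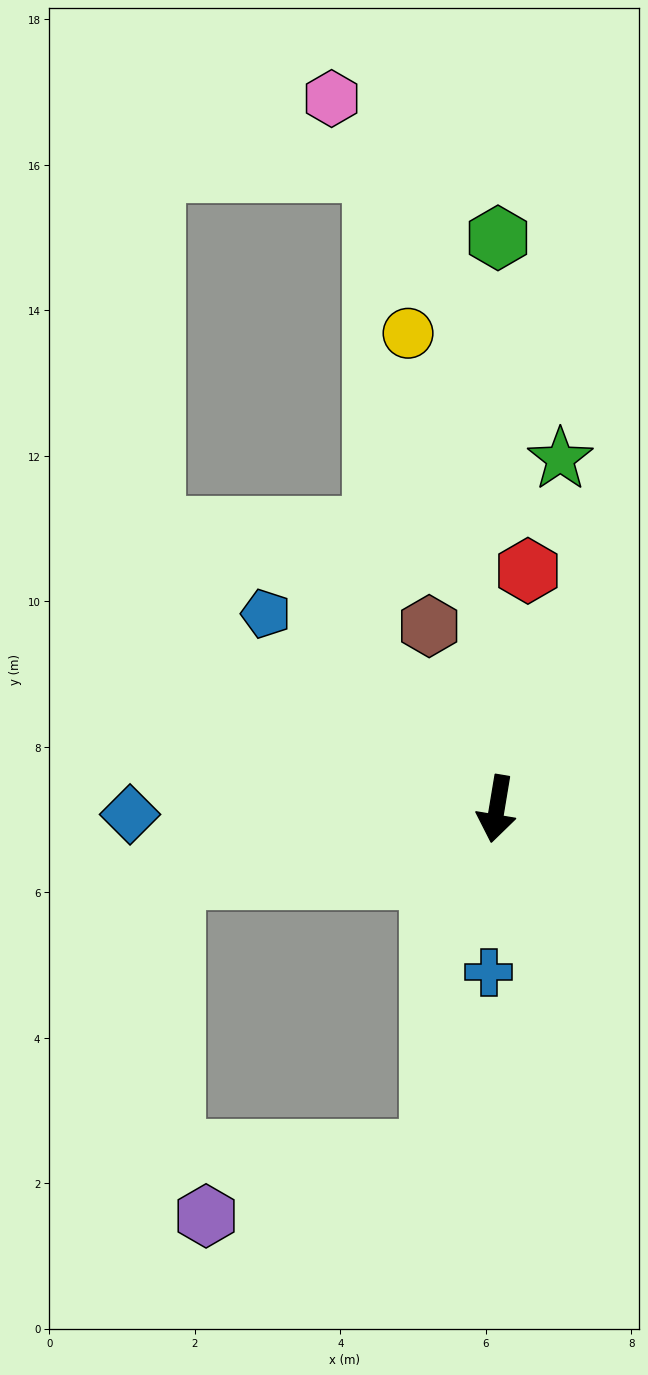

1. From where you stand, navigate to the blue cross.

turn left 7°, forward 2.3 m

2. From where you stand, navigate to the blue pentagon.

turn right 121°, forward 4.2 m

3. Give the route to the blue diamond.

turn right 80°, forward 5.0 m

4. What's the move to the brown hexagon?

turn right 150°, forward 2.7 m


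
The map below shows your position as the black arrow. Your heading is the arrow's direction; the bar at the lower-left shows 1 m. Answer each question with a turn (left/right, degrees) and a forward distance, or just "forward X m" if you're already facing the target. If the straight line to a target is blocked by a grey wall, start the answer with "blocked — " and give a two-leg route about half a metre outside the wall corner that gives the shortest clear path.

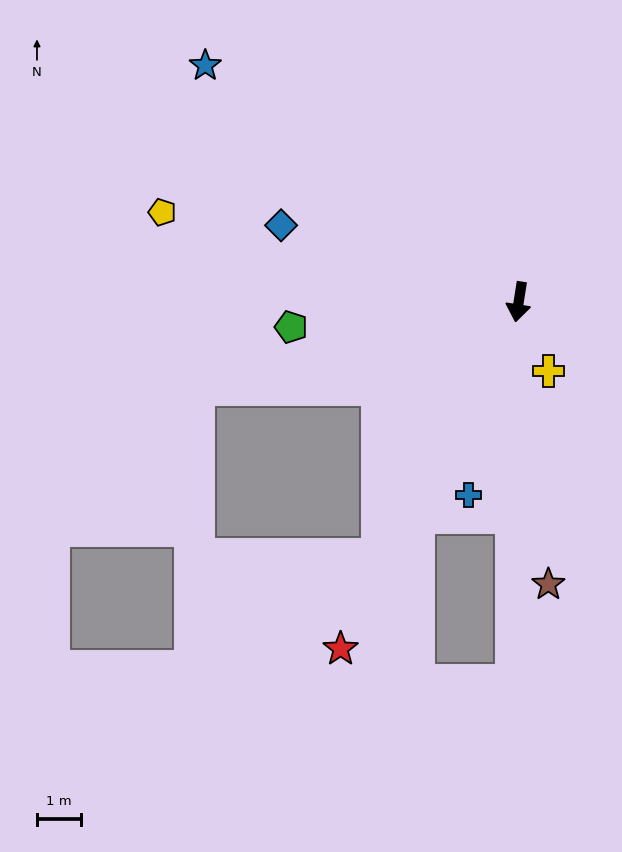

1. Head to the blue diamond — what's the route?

turn right 99°, forward 5.7 m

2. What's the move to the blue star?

turn right 118°, forward 8.9 m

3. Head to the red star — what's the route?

turn right 18°, forward 8.9 m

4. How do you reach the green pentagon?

turn right 75°, forward 5.2 m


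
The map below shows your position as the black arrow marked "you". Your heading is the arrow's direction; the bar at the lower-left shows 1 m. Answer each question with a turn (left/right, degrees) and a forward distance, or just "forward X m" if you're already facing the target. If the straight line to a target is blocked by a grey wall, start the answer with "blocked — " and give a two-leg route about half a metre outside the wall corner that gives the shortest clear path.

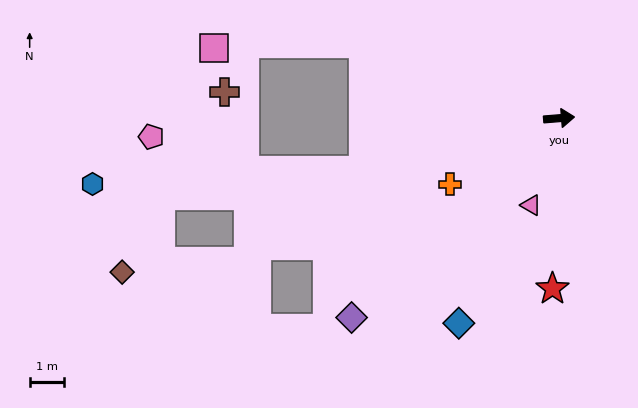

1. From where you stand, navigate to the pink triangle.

turn right 112°, forward 2.7 m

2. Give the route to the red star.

turn right 97°, forward 5.0 m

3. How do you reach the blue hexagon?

blocked — turn right 170°, forward 5.9 m, then turn right 12°, forward 7.9 m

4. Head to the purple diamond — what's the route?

turn right 141°, forward 8.4 m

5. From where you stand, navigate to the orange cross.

turn right 153°, forward 3.7 m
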